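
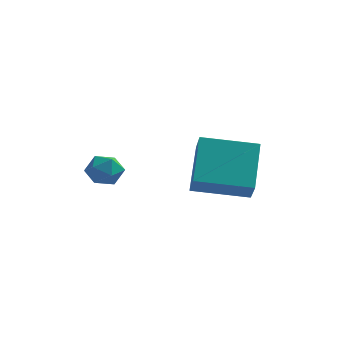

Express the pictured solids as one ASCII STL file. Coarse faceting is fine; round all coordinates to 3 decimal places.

solid 
facet normal -0.676 -0.735 -0.060
outer loop
vertex -4.01 1.235 -1.058
vertex -3.583 0.867 -1.364
vertex -3.621 0.85 -0.724
endloop
endfacet
facet normal -0.783 -0.336 0.524
outer loop
vertex -4.01 1.235 -1.058
vertex -3.621 0.85 -0.724
vertex -3.738 1.446 -0.517
endloop
endfacet
facet normal -0.887 0.338 0.314
outer loop
vertex -4.01 1.235 -1.058
vertex -3.738 1.446 -0.517
vertex -3.773 1.83 -1.029
endloop
endfacet
facet normal -0.845 0.356 -0.398
outer loop
vertex -4.01 1.235 -1.058
vertex -3.773 1.83 -1.029
vertex -3.677 1.473 -1.552
endloop
endfacet
facet normal -0.715 -0.306 -0.629
outer loop
vertex -4.01 1.235 -1.058
vertex -3.677 1.473 -1.552
vertex -3.583 0.867 -1.364
endloop
endfacet
facet normal -0.187 -0.355 0.916
outer loop
vertex -3.738 1.446 -0.517
vertex -3.621 0.85 -0.724
vertex -3.143 1.207 -0.488
endloop
endfacet
facet normal -0.014 -1.000 -0.027
outer loop
vertex -3.621 0.85 -0.724
vertex -3.583 0.867 -1.364
vertex -3.047 0.85 -1.011
endloop
endfacet
facet normal -0.077 -0.306 -0.949
outer loop
vertex -3.583 0.867 -1.364
vertex -3.677 1.473 -1.552
vertex -3.082 1.234 -1.523
endloop
endfacet
facet normal -0.288 0.766 -0.575
outer loop
vertex -3.677 1.473 -1.552
vertex -3.773 1.83 -1.029
vertex -3.199 1.83 -1.316
endloop
endfacet
facet normal -0.356 0.736 0.576
outer loop
vertex -3.773 1.83 -1.029
vertex -3.738 1.446 -0.517
vertex -3.237 1.813 -0.676
endloop
endfacet
facet normal 0.845 -0.356 0.398
outer loop
vertex -2.81 1.445 -0.982
vertex -3.143 1.207 -0.488
vertex -3.047 0.85 -1.011
endloop
endfacet
facet normal 0.887 -0.338 -0.314
outer loop
vertex -2.81 1.445 -0.982
vertex -3.047 0.85 -1.011
vertex -3.082 1.234 -1.523
endloop
endfacet
facet normal 0.783 0.336 -0.524
outer loop
vertex -2.81 1.445 -0.982
vertex -3.082 1.234 -1.523
vertex -3.199 1.83 -1.316
endloop
endfacet
facet normal 0.676 0.735 0.060
outer loop
vertex -2.81 1.445 -0.982
vertex -3.199 1.83 -1.316
vertex -3.237 1.813 -0.676
endloop
endfacet
facet normal 0.715 0.306 0.629
outer loop
vertex -2.81 1.445 -0.982
vertex -3.237 1.813 -0.676
vertex -3.143 1.207 -0.488
endloop
endfacet
facet normal 0.288 -0.766 0.575
outer loop
vertex -3.047 0.85 -1.011
vertex -3.143 1.207 -0.488
vertex -3.621 0.85 -0.724
endloop
endfacet
facet normal 0.356 -0.736 -0.576
outer loop
vertex -3.082 1.234 -1.523
vertex -3.047 0.85 -1.011
vertex -3.583 0.867 -1.364
endloop
endfacet
facet normal 0.187 0.355 -0.916
outer loop
vertex -3.199 1.83 -1.316
vertex -3.082 1.234 -1.523
vertex -3.677 1.473 -1.552
endloop
endfacet
facet normal 0.014 1.000 0.027
outer loop
vertex -3.237 1.813 -0.676
vertex -3.199 1.83 -1.316
vertex -3.773 1.83 -1.029
endloop
endfacet
facet normal 0.077 0.306 0.949
outer loop
vertex -3.143 1.207 -0.488
vertex -3.237 1.813 -0.676
vertex -3.738 1.446 -0.517
endloop
endfacet
facet normal -0.957 -0.246 0.151
outer loop
vertex -0.769 1.541 -1.266
vertex -0.92 2.909 -0.0
vertex -1.021 2.119 -1.921
endloop
endfacet
facet normal 0.081 -0.732 -0.677
outer loop
vertex 0.74 2.571 -2.2
vertex -0.769 1.541 -1.266
vertex -1.021 2.119 -1.921
endloop
endfacet
facet normal -0.958 -0.245 0.151
outer loop
vertex -1.021 2.119 -1.921
vertex -0.92 2.909 -0.0
vertex -1.172 3.488 -0.656
endloop
endfacet
facet normal -0.277 0.635 -0.721
outer loop
vertex -1.172 3.488 -0.656
vertex 0.74 2.571 -2.2
vertex -1.021 2.119 -1.921
endloop
endfacet
facet normal 0.277 -0.636 0.720
outer loop
vertex -0.769 1.541 -1.266
vertex 0.841 3.361 -0.279
vertex -0.92 2.909 -0.0
endloop
endfacet
facet normal 0.081 -0.732 -0.677
outer loop
vertex 0.992 1.992 -1.544
vertex -0.769 1.541 -1.266
vertex 0.74 2.571 -2.2
endloop
endfacet
facet normal 0.277 -0.636 0.721
outer loop
vertex 0.992 1.992 -1.544
vertex 0.841 3.361 -0.279
vertex -0.769 1.541 -1.266
endloop
endfacet
facet normal -0.081 0.732 0.677
outer loop
vertex -0.92 2.909 -0.0
vertex 0.841 3.361 -0.279
vertex -1.172 3.488 -0.656
endloop
endfacet
facet normal -0.277 0.636 -0.720
outer loop
vertex 0.589 3.939 -0.934
vertex 0.74 2.571 -2.2
vertex -1.172 3.488 -0.656
endloop
endfacet
facet normal -0.081 0.732 0.677
outer loop
vertex -1.172 3.488 -0.656
vertex 0.841 3.361 -0.279
vertex 0.589 3.939 -0.934
endloop
endfacet
facet normal 0.958 0.246 -0.151
outer loop
vertex 0.589 3.939 -0.934
vertex 0.992 1.992 -1.544
vertex 0.74 2.571 -2.2
endloop
endfacet
facet normal 0.957 0.246 -0.152
outer loop
vertex 0.841 3.361 -0.279
vertex 0.992 1.992 -1.544
vertex 0.589 3.939 -0.934
endloop
endfacet

endsolid


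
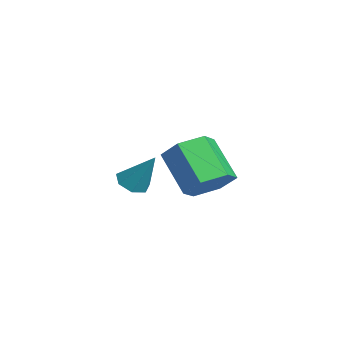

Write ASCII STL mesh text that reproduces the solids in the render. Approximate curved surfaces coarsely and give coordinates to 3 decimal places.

solid 
facet normal 0.670 0.265 -0.693
outer loop
vertex 0.286 -0.694 1.11
vertex -0.121 -1.04 0.584
vertex -0.246 -0.317 0.74
endloop
endfacet
facet normal 0.218 0.823 0.525
outer loop
vertex 0.286 -0.694 1.11
vertex -0.246 -0.317 0.74
vertex -0.671 -1.074 2.102
endloop
endfacet
facet normal 0.217 0.823 0.525
outer loop
vertex -0.671 -1.074 2.102
vertex -0.246 -0.317 0.74
vertex -1.204 -0.697 1.732
endloop
endfacet
facet normal -0.669 -0.265 0.694
outer loop
vertex -0.671 -1.074 2.102
vertex -1.204 -0.697 1.732
vertex -1.079 -1.42 1.576
endloop
endfacet
facet normal 0.669 0.265 -0.694
outer loop
vertex -0.246 -0.317 0.74
vertex -0.121 -1.04 0.584
vertex -0.654 -0.663 0.214
endloop
endfacet
facet normal -0.506 0.847 -0.164
outer loop
vertex -0.246 -0.317 0.74
vertex -0.654 -0.663 0.214
vertex -1.204 -0.697 1.732
endloop
endfacet
facet normal -0.507 0.846 -0.165
outer loop
vertex -1.204 -0.697 1.732
vertex -0.654 -0.663 0.214
vertex -1.611 -1.043 1.206
endloop
endfacet
facet normal -0.670 -0.265 0.693
outer loop
vertex -1.204 -0.697 1.732
vertex -1.611 -1.043 1.206
vertex -1.079 -1.42 1.576
endloop
endfacet
facet normal 0.669 0.265 -0.694
outer loop
vertex -0.654 -0.663 0.214
vertex -0.121 -1.04 0.584
vertex -0.529 -1.386 0.058
endloop
endfacet
facet normal -0.724 0.024 -0.689
outer loop
vertex -0.654 -0.663 0.214
vertex -0.529 -1.386 0.058
vertex -1.611 -1.043 1.206
endloop
endfacet
facet normal -0.724 0.024 -0.689
outer loop
vertex -1.611 -1.043 1.206
vertex -0.529 -1.386 0.058
vertex -1.486 -1.766 1.05
endloop
endfacet
facet normal -0.670 -0.265 0.693
outer loop
vertex -1.611 -1.043 1.206
vertex -1.486 -1.766 1.05
vertex -1.079 -1.42 1.576
endloop
endfacet
facet normal 0.669 0.265 -0.694
outer loop
vertex -0.529 -1.386 0.058
vertex -0.121 -1.04 0.584
vertex 0.004 -1.763 0.428
endloop
endfacet
facet normal -0.218 -0.823 -0.525
outer loop
vertex -0.529 -1.386 0.058
vertex 0.004 -1.763 0.428
vertex -1.486 -1.766 1.05
endloop
endfacet
facet normal -0.218 -0.823 -0.525
outer loop
vertex -1.486 -1.766 1.05
vertex 0.004 -1.763 0.428
vertex -0.954 -2.143 1.42
endloop
endfacet
facet normal -0.670 -0.265 0.693
outer loop
vertex -1.486 -1.766 1.05
vertex -0.954 -2.143 1.42
vertex -1.079 -1.42 1.576
endloop
endfacet
facet normal 0.670 0.265 -0.693
outer loop
vertex 0.004 -1.763 0.428
vertex -0.121 -1.04 0.584
vertex 0.411 -1.417 0.954
endloop
endfacet
facet normal 0.506 -0.846 0.165
outer loop
vertex 0.004 -1.763 0.428
vertex 0.411 -1.417 0.954
vertex -0.954 -2.143 1.42
endloop
endfacet
facet normal 0.506 -0.847 0.164
outer loop
vertex -0.954 -2.143 1.42
vertex 0.411 -1.417 0.954
vertex -0.546 -1.797 1.946
endloop
endfacet
facet normal -0.669 -0.265 0.694
outer loop
vertex -0.954 -2.143 1.42
vertex -0.546 -1.797 1.946
vertex -1.079 -1.42 1.576
endloop
endfacet
facet normal 0.670 0.265 -0.693
outer loop
vertex 0.411 -1.417 0.954
vertex -0.121 -1.04 0.584
vertex 0.286 -0.694 1.11
endloop
endfacet
facet normal 0.724 -0.024 0.689
outer loop
vertex 0.411 -1.417 0.954
vertex 0.286 -0.694 1.11
vertex -0.546 -1.797 1.946
endloop
endfacet
facet normal 0.724 -0.024 0.689
outer loop
vertex -0.546 -1.797 1.946
vertex 0.286 -0.694 1.11
vertex -0.671 -1.074 2.102
endloop
endfacet
facet normal -0.669 -0.265 0.694
outer loop
vertex -0.546 -1.797 1.946
vertex -0.671 -1.074 2.102
vertex -1.079 -1.42 1.576
endloop
endfacet
facet normal -0.407 -0.393 -0.825
outer loop
vertex -3.181 -2.107 -0.914
vertex -3.497 -2.397 -0.62
vertex -3.577 -1.919 -0.808
endloop
endfacet
facet normal 0.374 0.904 -0.207
outer loop
vertex -3.181 -2.107 -0.914
vertex -3.577 -1.919 -0.808
vertex -2.963 -1.883 0.46
endloop
endfacet
facet normal -0.408 -0.392 -0.824
outer loop
vertex -3.577 -1.919 -0.808
vertex -3.497 -2.397 -0.62
vertex -3.913 -2.091 -0.56
endloop
endfacet
facet normal -0.361 0.920 0.149
outer loop
vertex -3.577 -1.919 -0.808
vertex -3.913 -2.091 -0.56
vertex -2.963 -1.883 0.46
endloop
endfacet
facet normal -0.407 -0.392 -0.825
outer loop
vertex -3.913 -2.091 -0.56
vertex -3.497 -2.397 -0.62
vertex -3.935 -2.493 -0.358
endloop
endfacet
facet normal -0.721 0.342 0.602
outer loop
vertex -3.913 -2.091 -0.56
vertex -3.935 -2.493 -0.358
vertex -2.963 -1.883 0.46
endloop
endfacet
facet normal -0.408 -0.392 -0.825
outer loop
vertex -3.935 -2.493 -0.358
vertex -3.497 -2.397 -0.62
vertex -3.628 -2.823 -0.353
endloop
endfacet
facet normal -0.435 -0.393 0.810
outer loop
vertex -3.935 -2.493 -0.358
vertex -3.628 -2.823 -0.353
vertex -2.963 -1.883 0.46
endloop
endfacet
facet normal -0.407 -0.392 -0.825
outer loop
vertex -3.628 -2.823 -0.353
vertex -3.497 -2.397 -0.62
vertex -3.222 -2.832 -0.549
endloop
endfacet
facet normal 0.282 -0.734 0.618
outer loop
vertex -3.628 -2.823 -0.353
vertex -3.222 -2.832 -0.549
vertex -2.963 -1.883 0.46
endloop
endfacet
facet normal -0.407 -0.392 -0.825
outer loop
vertex -3.222 -2.832 -0.549
vertex -3.497 -2.397 -0.62
vertex -3.023 -2.513 -0.799
endloop
endfacet
facet normal 0.890 -0.423 0.169
outer loop
vertex -3.222 -2.832 -0.549
vertex -3.023 -2.513 -0.799
vertex -2.963 -1.883 0.46
endloop
endfacet
facet normal -0.407 -0.392 -0.825
outer loop
vertex -3.023 -2.513 -0.799
vertex -3.497 -2.397 -0.62
vertex -3.181 -2.107 -0.914
endloop
endfacet
facet normal 0.931 0.306 -0.198
outer loop
vertex -3.023 -2.513 -0.799
vertex -3.181 -2.107 -0.914
vertex -2.963 -1.883 0.46
endloop
endfacet

endsolid


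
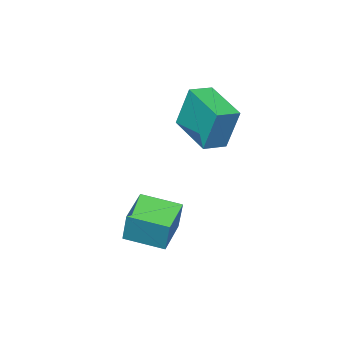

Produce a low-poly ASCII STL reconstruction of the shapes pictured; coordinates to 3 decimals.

solid 
facet normal -0.543 0.817 -0.194
outer loop
vertex -0.416 3.202 1.119
vertex 0.832 3.942 0.738
vertex -0.575 2.777 -0.226
endloop
endfacet
facet normal -0.832 -0.493 0.254
outer loop
vertex 0.288 1.478 0.082
vertex -0.416 3.202 1.119
vertex -0.575 2.777 -0.226
endloop
endfacet
facet normal -0.543 0.817 -0.194
outer loop
vertex -0.575 2.777 -0.226
vertex 0.832 3.942 0.738
vertex 0.673 3.517 -0.607
endloop
endfacet
facet normal -0.112 -0.299 -0.948
outer loop
vertex 0.673 3.517 -0.607
vertex 0.288 1.478 0.082
vertex -0.575 2.777 -0.226
endloop
endfacet
facet normal 0.112 0.299 0.948
outer loop
vertex -0.416 3.202 1.119
vertex 1.695 2.643 1.046
vertex 0.832 3.942 0.738
endloop
endfacet
facet normal -0.832 -0.493 0.254
outer loop
vertex 0.447 1.903 1.427
vertex -0.416 3.202 1.119
vertex 0.288 1.478 0.082
endloop
endfacet
facet normal 0.112 0.299 0.948
outer loop
vertex 0.447 1.903 1.427
vertex 1.695 2.643 1.046
vertex -0.416 3.202 1.119
endloop
endfacet
facet normal 0.832 0.493 -0.254
outer loop
vertex 0.832 3.942 0.738
vertex 1.695 2.643 1.046
vertex 0.673 3.517 -0.607
endloop
endfacet
facet normal -0.112 -0.299 -0.948
outer loop
vertex 1.536 2.218 -0.299
vertex 0.288 1.478 0.082
vertex 0.673 3.517 -0.607
endloop
endfacet
facet normal 0.832 0.493 -0.254
outer loop
vertex 0.673 3.517 -0.607
vertex 1.695 2.643 1.046
vertex 1.536 2.218 -0.299
endloop
endfacet
facet normal 0.543 -0.817 0.194
outer loop
vertex 1.536 2.218 -0.299
vertex 0.447 1.903 1.427
vertex 0.288 1.478 0.082
endloop
endfacet
facet normal 0.543 -0.817 0.194
outer loop
vertex 1.695 2.643 1.046
vertex 0.447 1.903 1.427
vertex 1.536 2.218 -0.299
endloop
endfacet
facet normal -0.980 0.149 -0.129
outer loop
vertex -4.323 0.376 4.811
vertex -3.956 2.316 4.259
vertex -4.164 -0.184 2.95
endloop
endfacet
facet normal -0.179 -0.946 0.269
outer loop
vertex -3.164 -0.336 3.081
vertex -4.323 0.376 4.811
vertex -4.164 -0.184 2.95
endloop
endfacet
facet normal -0.980 0.149 -0.129
outer loop
vertex -4.164 -0.184 2.95
vertex -3.956 2.316 4.259
vertex -3.797 1.756 2.398
endloop
endfacet
facet normal 0.081 -0.287 -0.954
outer loop
vertex -3.797 1.756 2.398
vertex -3.164 -0.336 3.081
vertex -4.164 -0.184 2.95
endloop
endfacet
facet normal -0.081 0.287 0.954
outer loop
vertex -4.323 0.376 4.811
vertex -2.956 2.164 4.39
vertex -3.956 2.316 4.259
endloop
endfacet
facet normal -0.179 -0.946 0.269
outer loop
vertex -3.323 0.224 4.942
vertex -4.323 0.376 4.811
vertex -3.164 -0.336 3.081
endloop
endfacet
facet normal -0.081 0.287 0.954
outer loop
vertex -3.323 0.224 4.942
vertex -2.956 2.164 4.39
vertex -4.323 0.376 4.811
endloop
endfacet
facet normal 0.179 0.946 -0.269
outer loop
vertex -3.956 2.316 4.259
vertex -2.956 2.164 4.39
vertex -3.797 1.756 2.398
endloop
endfacet
facet normal 0.081 -0.287 -0.954
outer loop
vertex -2.797 1.604 2.529
vertex -3.164 -0.336 3.081
vertex -3.797 1.756 2.398
endloop
endfacet
facet normal 0.179 0.946 -0.269
outer loop
vertex -3.797 1.756 2.398
vertex -2.956 2.164 4.39
vertex -2.797 1.604 2.529
endloop
endfacet
facet normal 0.980 -0.149 0.129
outer loop
vertex -2.797 1.604 2.529
vertex -3.323 0.224 4.942
vertex -3.164 -0.336 3.081
endloop
endfacet
facet normal 0.980 -0.149 0.129
outer loop
vertex -2.956 2.164 4.39
vertex -3.323 0.224 4.942
vertex -2.797 1.604 2.529
endloop
endfacet

endsolid


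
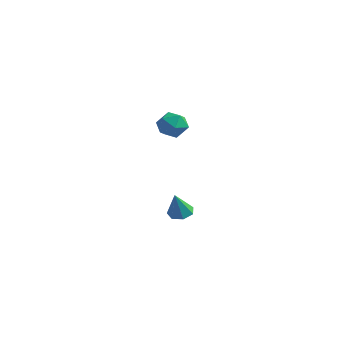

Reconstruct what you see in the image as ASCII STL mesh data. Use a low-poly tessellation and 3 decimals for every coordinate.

solid 
facet normal -0.090 0.391 -0.916
outer loop
vertex -0.3 -1.697 -4.466
vertex -0.781 -1.342 -4.267
vertex -0.166 -1.205 -4.269
endloop
endfacet
facet normal 0.926 -0.327 0.188
outer loop
vertex -0.3 -1.697 -4.466
vertex -0.166 -1.205 -4.269
vertex -0.659 -1.878 -3.013
endloop
endfacet
facet normal -0.090 0.392 -0.916
outer loop
vertex -0.166 -1.205 -4.269
vertex -0.781 -1.342 -4.267
vertex -0.495 -0.816 -4.07
endloop
endfacet
facet normal 0.768 0.389 0.510
outer loop
vertex -0.166 -1.205 -4.269
vertex -0.495 -0.816 -4.07
vertex -0.659 -1.878 -3.013
endloop
endfacet
facet normal -0.089 0.391 -0.916
outer loop
vertex -0.495 -0.816 -4.07
vertex -0.781 -1.342 -4.267
vertex -1.04 -0.823 -4.02
endloop
endfacet
facet normal 0.056 0.700 0.712
outer loop
vertex -0.495 -0.816 -4.07
vertex -1.04 -0.823 -4.02
vertex -0.659 -1.878 -3.013
endloop
endfacet
facet normal -0.089 0.391 -0.916
outer loop
vertex -1.04 -0.823 -4.02
vertex -0.781 -1.342 -4.267
vertex -1.389 -1.221 -4.156
endloop
endfacet
facet normal -0.672 0.370 0.642
outer loop
vertex -1.04 -0.823 -4.02
vertex -1.389 -1.221 -4.156
vertex -0.659 -1.878 -3.013
endloop
endfacet
facet normal -0.089 0.393 -0.915
outer loop
vertex -1.389 -1.221 -4.156
vertex -0.781 -1.342 -4.267
vertex -1.281 -1.709 -4.376
endloop
endfacet
facet normal -0.868 -0.351 0.352
outer loop
vertex -1.389 -1.221 -4.156
vertex -1.281 -1.709 -4.376
vertex -0.659 -1.878 -3.013
endloop
endfacet
facet normal -0.089 0.393 -0.915
outer loop
vertex -1.281 -1.709 -4.376
vertex -0.781 -1.342 -4.267
vertex -0.796 -1.921 -4.514
endloop
endfacet
facet normal -0.385 -0.921 0.062
outer loop
vertex -1.281 -1.709 -4.376
vertex -0.796 -1.921 -4.514
vertex -0.659 -1.878 -3.013
endloop
endfacet
facet normal -0.089 0.393 -0.915
outer loop
vertex -0.796 -1.921 -4.514
vertex -0.781 -1.342 -4.267
vertex -0.3 -1.697 -4.466
endloop
endfacet
facet normal 0.412 -0.911 -0.012
outer loop
vertex -0.796 -1.921 -4.514
vertex -0.3 -1.697 -4.466
vertex -0.659 -1.878 -3.013
endloop
endfacet
facet normal -0.927 0.198 0.318
outer loop
vertex 0.254 -3.192 2.088
vertex 0.141 -3.949 2.229
vertex 0.43 -3.489 2.785
endloop
endfacet
facet normal -0.492 0.749 0.443
outer loop
vertex 0.254 -3.192 2.088
vertex 0.43 -3.489 2.785
vertex 0.909 -2.976 2.449
endloop
endfacet
facet normal -0.217 0.959 -0.181
outer loop
vertex 0.254 -3.192 2.088
vertex 0.909 -2.976 2.449
vertex 0.915 -3.119 1.684
endloop
endfacet
facet normal -0.482 0.537 -0.692
outer loop
vertex 0.254 -3.192 2.088
vertex 0.915 -3.119 1.684
vertex 0.44 -3.721 1.548
endloop
endfacet
facet normal -0.922 0.066 -0.382
outer loop
vertex 0.254 -3.192 2.088
vertex 0.44 -3.721 1.548
vertex 0.141 -3.949 2.229
endloop
endfacet
facet normal 0.044 0.518 0.854
outer loop
vertex 0.909 -2.976 2.449
vertex 0.43 -3.489 2.785
vertex 1.2 -3.599 2.812
endloop
endfacet
facet normal -0.660 -0.373 0.652
outer loop
vertex 0.43 -3.489 2.785
vertex 0.141 -3.949 2.229
vertex 0.725 -4.201 2.676
endloop
endfacet
facet normal -0.652 -0.585 -0.482
outer loop
vertex 0.141 -3.949 2.229
vertex 0.44 -3.721 1.548
vertex 0.731 -4.344 1.911
endloop
endfacet
facet normal 0.059 0.175 -0.983
outer loop
vertex 0.44 -3.721 1.548
vertex 0.915 -3.119 1.684
vertex 1.21 -3.831 1.575
endloop
endfacet
facet normal 0.490 0.858 -0.156
outer loop
vertex 0.915 -3.119 1.684
vertex 0.909 -2.976 2.449
vertex 1.499 -3.371 2.131
endloop
endfacet
facet normal 0.482 -0.537 0.692
outer loop
vertex 1.386 -4.128 2.272
vertex 1.2 -3.599 2.812
vertex 0.725 -4.201 2.676
endloop
endfacet
facet normal 0.217 -0.959 0.181
outer loop
vertex 1.386 -4.128 2.272
vertex 0.725 -4.201 2.676
vertex 0.731 -4.344 1.911
endloop
endfacet
facet normal 0.492 -0.749 -0.443
outer loop
vertex 1.386 -4.128 2.272
vertex 0.731 -4.344 1.911
vertex 1.21 -3.831 1.575
endloop
endfacet
facet normal 0.927 -0.198 -0.318
outer loop
vertex 1.386 -4.128 2.272
vertex 1.21 -3.831 1.575
vertex 1.499 -3.371 2.131
endloop
endfacet
facet normal 0.922 -0.066 0.382
outer loop
vertex 1.386 -4.128 2.272
vertex 1.499 -3.371 2.131
vertex 1.2 -3.599 2.812
endloop
endfacet
facet normal -0.059 -0.175 0.983
outer loop
vertex 0.725 -4.201 2.676
vertex 1.2 -3.599 2.812
vertex 0.43 -3.489 2.785
endloop
endfacet
facet normal -0.490 -0.858 0.156
outer loop
vertex 0.731 -4.344 1.911
vertex 0.725 -4.201 2.676
vertex 0.141 -3.949 2.229
endloop
endfacet
facet normal -0.044 -0.518 -0.854
outer loop
vertex 1.21 -3.831 1.575
vertex 0.731 -4.344 1.911
vertex 0.44 -3.721 1.548
endloop
endfacet
facet normal 0.660 0.373 -0.652
outer loop
vertex 1.499 -3.371 2.131
vertex 1.21 -3.831 1.575
vertex 0.915 -3.119 1.684
endloop
endfacet
facet normal 0.652 0.585 0.482
outer loop
vertex 1.2 -3.599 2.812
vertex 1.499 -3.371 2.131
vertex 0.909 -2.976 2.449
endloop
endfacet

endsolid


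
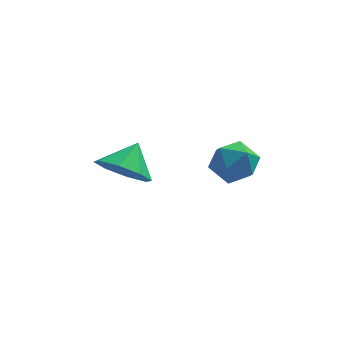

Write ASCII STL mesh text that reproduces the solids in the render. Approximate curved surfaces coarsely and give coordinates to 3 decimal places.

solid 
facet normal -0.428 0.524 0.737
outer loop
vertex 1.853 -0.415 -1.07
vertex 1.966 -1.148 -0.483
vertex 2.644 -0.492 -0.556
endloop
endfacet
facet normal -0.089 0.956 0.280
outer loop
vertex 1.853 -0.415 -1.07
vertex 2.644 -0.492 -0.556
vertex 2.692 -0.222 -1.462
endloop
endfacet
facet normal -0.369 0.853 -0.369
outer loop
vertex 1.853 -0.415 -1.07
vertex 2.692 -0.222 -1.462
vertex 2.045 -0.712 -1.948
endloop
endfacet
facet normal -0.879 0.359 -0.314
outer loop
vertex 1.853 -0.415 -1.07
vertex 2.045 -0.712 -1.948
vertex 1.596 -1.284 -1.343
endloop
endfacet
facet normal -0.916 0.155 0.370
outer loop
vertex 1.853 -0.415 -1.07
vertex 1.596 -1.284 -1.343
vertex 1.966 -1.148 -0.483
endloop
endfacet
facet normal 0.597 0.760 0.258
outer loop
vertex 2.692 -0.222 -1.462
vertex 2.644 -0.492 -0.556
vertex 3.324 -0.836 -1.117
endloop
endfacet
facet normal 0.049 0.060 0.997
outer loop
vertex 2.644 -0.492 -0.556
vertex 1.966 -1.148 -0.483
vertex 2.875 -1.408 -0.512
endloop
endfacet
facet normal -0.741 -0.536 0.404
outer loop
vertex 1.966 -1.148 -0.483
vertex 1.596 -1.284 -1.343
vertex 2.228 -1.898 -0.998
endloop
endfacet
facet normal -0.683 -0.206 -0.701
outer loop
vertex 1.596 -1.284 -1.343
vertex 2.045 -0.712 -1.948
vertex 2.276 -1.628 -1.904
endloop
endfacet
facet normal 0.145 0.594 -0.791
outer loop
vertex 2.045 -0.712 -1.948
vertex 2.692 -0.222 -1.462
vertex 2.954 -0.972 -1.977
endloop
endfacet
facet normal 0.879 -0.359 0.314
outer loop
vertex 3.067 -1.705 -1.39
vertex 3.324 -0.836 -1.117
vertex 2.875 -1.408 -0.512
endloop
endfacet
facet normal 0.369 -0.853 0.369
outer loop
vertex 3.067 -1.705 -1.39
vertex 2.875 -1.408 -0.512
vertex 2.228 -1.898 -0.998
endloop
endfacet
facet normal 0.089 -0.956 -0.280
outer loop
vertex 3.067 -1.705 -1.39
vertex 2.228 -1.898 -0.998
vertex 2.276 -1.628 -1.904
endloop
endfacet
facet normal 0.428 -0.524 -0.737
outer loop
vertex 3.067 -1.705 -1.39
vertex 2.276 -1.628 -1.904
vertex 2.954 -0.972 -1.977
endloop
endfacet
facet normal 0.916 -0.155 -0.370
outer loop
vertex 3.067 -1.705 -1.39
vertex 2.954 -0.972 -1.977
vertex 3.324 -0.836 -1.117
endloop
endfacet
facet normal 0.683 0.206 0.701
outer loop
vertex 2.875 -1.408 -0.512
vertex 3.324 -0.836 -1.117
vertex 2.644 -0.492 -0.556
endloop
endfacet
facet normal -0.145 -0.594 0.791
outer loop
vertex 2.228 -1.898 -0.998
vertex 2.875 -1.408 -0.512
vertex 1.966 -1.148 -0.483
endloop
endfacet
facet normal -0.597 -0.760 -0.258
outer loop
vertex 2.276 -1.628 -1.904
vertex 2.228 -1.898 -0.998
vertex 1.596 -1.284 -1.343
endloop
endfacet
facet normal -0.049 -0.060 -0.997
outer loop
vertex 2.954 -0.972 -1.977
vertex 2.276 -1.628 -1.904
vertex 2.045 -0.712 -1.948
endloop
endfacet
facet normal 0.741 0.536 -0.404
outer loop
vertex 3.324 -0.836 -1.117
vertex 2.954 -0.972 -1.977
vertex 2.692 -0.222 -1.462
endloop
endfacet
facet normal -0.368 -0.652 -0.662
outer loop
vertex -0.283 -1.073 -2.216
vertex -1.283 -0.731 -1.997
vertex -0.516 -0.447 -2.703
endloop
endfacet
facet normal 0.929 0.369 0.030
outer loop
vertex -0.283 -1.073 -2.216
vertex -0.516 -0.447 -2.703
vertex -0.797 0.131 -1.123
endloop
endfacet
facet normal -0.368 -0.652 -0.663
outer loop
vertex -0.516 -0.447 -2.703
vertex -1.283 -0.731 -1.997
vertex -1.199 0.013 -2.776
endloop
endfacet
facet normal 0.562 0.804 -0.194
outer loop
vertex -0.516 -0.447 -2.703
vertex -1.199 0.013 -2.776
vertex -0.797 0.131 -1.123
endloop
endfacet
facet normal -0.368 -0.652 -0.663
outer loop
vertex -1.199 0.013 -2.776
vertex -1.283 -0.731 -1.997
vertex -1.931 0.037 -2.393
endloop
endfacet
facet normal -0.004 0.998 -0.070
outer loop
vertex -1.199 0.013 -2.776
vertex -1.931 0.037 -2.393
vertex -0.797 0.131 -1.123
endloop
endfacet
facet normal -0.368 -0.652 -0.662
outer loop
vertex -1.931 0.037 -2.393
vertex -1.283 -0.731 -1.997
vertex -2.284 -0.388 -1.778
endloop
endfacet
facet normal -0.437 0.838 0.328
outer loop
vertex -1.931 0.037 -2.393
vertex -2.284 -0.388 -1.778
vertex -0.797 0.131 -1.123
endloop
endfacet
facet normal -0.368 -0.652 -0.663
outer loop
vertex -2.284 -0.388 -1.778
vertex -1.283 -0.731 -1.997
vertex -2.05 -1.014 -1.292
endloop
endfacet
facet normal -0.484 0.416 0.769
outer loop
vertex -2.284 -0.388 -1.778
vertex -2.05 -1.014 -1.292
vertex -0.797 0.131 -1.123
endloop
endfacet
facet normal -0.368 -0.653 -0.662
outer loop
vertex -2.05 -1.014 -1.292
vertex -1.283 -0.731 -1.997
vertex -1.367 -1.474 -1.218
endloop
endfacet
facet normal -0.119 -0.017 0.993
outer loop
vertex -2.05 -1.014 -1.292
vertex -1.367 -1.474 -1.218
vertex -0.797 0.131 -1.123
endloop
endfacet
facet normal -0.369 -0.652 -0.662
outer loop
vertex -1.367 -1.474 -1.218
vertex -1.283 -0.731 -1.997
vertex -0.635 -1.499 -1.601
endloop
endfacet
facet normal 0.448 -0.210 0.869
outer loop
vertex -1.367 -1.474 -1.218
vertex -0.635 -1.499 -1.601
vertex -0.797 0.131 -1.123
endloop
endfacet
facet normal -0.368 -0.652 -0.663
outer loop
vertex -0.635 -1.499 -1.601
vertex -1.283 -0.731 -1.997
vertex -0.283 -1.073 -2.216
endloop
endfacet
facet normal 0.881 -0.050 0.470
outer loop
vertex -0.635 -1.499 -1.601
vertex -0.283 -1.073 -2.216
vertex -0.797 0.131 -1.123
endloop
endfacet

endsolid


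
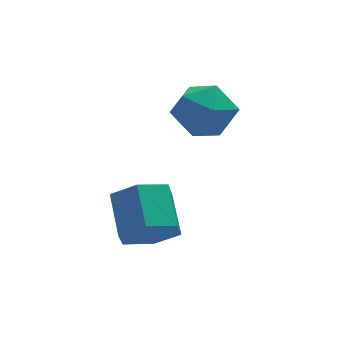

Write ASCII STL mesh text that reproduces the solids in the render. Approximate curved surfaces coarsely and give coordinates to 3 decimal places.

solid 
facet normal -0.033 -0.858 -0.513
outer loop
vertex 2.235 -2.977 -4.704
vertex 1.192 -3.109 -4.416
vertex 1.441 -2.571 -5.331
endloop
endfacet
facet normal 0.684 0.355 -0.637
outer loop
vertex 2.235 -2.977 -4.704
vertex 1.441 -2.571 -5.331
vertex 2.291 -1.519 -3.832
endloop
endfacet
facet normal 0.684 0.355 -0.637
outer loop
vertex 2.291 -1.519 -3.832
vertex 1.441 -2.571 -5.331
vertex 1.497 -1.113 -4.459
endloop
endfacet
facet normal 0.033 0.858 0.513
outer loop
vertex 2.291 -1.519 -3.832
vertex 1.497 -1.113 -4.459
vertex 1.248 -1.651 -3.544
endloop
endfacet
facet normal -0.032 -0.858 -0.513
outer loop
vertex 1.441 -2.571 -5.331
vertex 1.192 -3.109 -4.416
vertex 0.398 -2.704 -5.043
endloop
endfacet
facet normal -0.289 0.500 -0.817
outer loop
vertex 1.441 -2.571 -5.331
vertex 0.398 -2.704 -5.043
vertex 1.497 -1.113 -4.459
endloop
endfacet
facet normal -0.289 0.499 -0.817
outer loop
vertex 1.497 -1.113 -4.459
vertex 0.398 -2.704 -5.043
vertex 0.454 -1.245 -4.171
endloop
endfacet
facet normal 0.033 0.858 0.513
outer loop
vertex 1.497 -1.113 -4.459
vertex 0.454 -1.245 -4.171
vertex 1.248 -1.651 -3.544
endloop
endfacet
facet normal -0.033 -0.858 -0.513
outer loop
vertex 0.398 -2.704 -5.043
vertex 1.192 -3.109 -4.416
vertex 0.149 -3.241 -4.128
endloop
endfacet
facet normal -0.973 0.145 -0.180
outer loop
vertex 0.398 -2.704 -5.043
vertex 0.149 -3.241 -4.128
vertex 0.454 -1.245 -4.171
endloop
endfacet
facet normal -0.973 0.145 -0.180
outer loop
vertex 0.454 -1.245 -4.171
vertex 0.149 -3.241 -4.128
vertex 0.205 -1.783 -3.256
endloop
endfacet
facet normal 0.033 0.858 0.513
outer loop
vertex 0.454 -1.245 -4.171
vertex 0.205 -1.783 -3.256
vertex 1.248 -1.651 -3.544
endloop
endfacet
facet normal -0.033 -0.858 -0.513
outer loop
vertex 0.149 -3.241 -4.128
vertex 1.192 -3.109 -4.416
vertex 0.943 -3.647 -3.501
endloop
endfacet
facet normal -0.684 -0.355 0.637
outer loop
vertex 0.149 -3.241 -4.128
vertex 0.943 -3.647 -3.501
vertex 0.205 -1.783 -3.256
endloop
endfacet
facet normal -0.684 -0.355 0.637
outer loop
vertex 0.205 -1.783 -3.256
vertex 0.943 -3.647 -3.501
vertex 0.999 -2.189 -2.629
endloop
endfacet
facet normal 0.033 0.858 0.513
outer loop
vertex 0.205 -1.783 -3.256
vertex 0.999 -2.189 -2.629
vertex 1.248 -1.651 -3.544
endloop
endfacet
facet normal -0.033 -0.858 -0.513
outer loop
vertex 0.943 -3.647 -3.501
vertex 1.192 -3.109 -4.416
vertex 1.986 -3.515 -3.789
endloop
endfacet
facet normal 0.289 -0.500 0.817
outer loop
vertex 0.943 -3.647 -3.501
vertex 1.986 -3.515 -3.789
vertex 0.999 -2.189 -2.629
endloop
endfacet
facet normal 0.289 -0.499 0.817
outer loop
vertex 0.999 -2.189 -2.629
vertex 1.986 -3.515 -3.789
vertex 2.042 -2.056 -2.917
endloop
endfacet
facet normal 0.032 0.858 0.513
outer loop
vertex 0.999 -2.189 -2.629
vertex 2.042 -2.056 -2.917
vertex 1.248 -1.651 -3.544
endloop
endfacet
facet normal -0.033 -0.858 -0.513
outer loop
vertex 1.986 -3.515 -3.789
vertex 1.192 -3.109 -4.416
vertex 2.235 -2.977 -4.704
endloop
endfacet
facet normal 0.973 -0.145 0.180
outer loop
vertex 1.986 -3.515 -3.789
vertex 2.235 -2.977 -4.704
vertex 2.042 -2.056 -2.917
endloop
endfacet
facet normal 0.973 -0.145 0.180
outer loop
vertex 2.042 -2.056 -2.917
vertex 2.235 -2.977 -4.704
vertex 2.291 -1.519 -3.832
endloop
endfacet
facet normal 0.033 0.858 0.513
outer loop
vertex 2.042 -2.056 -2.917
vertex 2.291 -1.519 -3.832
vertex 1.248 -1.651 -3.544
endloop
endfacet
facet normal 0.214 0.977 -0.003
outer loop
vertex 3.693 0.84 -1.695
vertex 3.485 0.889 -0.494
vertex 4.605 0.642 -0.91
endloop
endfacet
facet normal 0.579 0.634 -0.513
outer loop
vertex 3.693 0.84 -1.695
vertex 4.605 0.642 -0.91
vertex 4.492 -0.058 -1.903
endloop
endfacet
facet normal 0.107 0.314 -0.943
outer loop
vertex 3.693 0.84 -1.695
vertex 4.492 -0.058 -1.903
vertex 3.303 -0.243 -2.1
endloop
endfacet
facet normal -0.547 0.459 -0.700
outer loop
vertex 3.693 0.84 -1.695
vertex 3.303 -0.243 -2.1
vertex 2.681 0.343 -1.23
endloop
endfacet
facet normal -0.481 0.869 -0.119
outer loop
vertex 3.693 0.84 -1.695
vertex 2.681 0.343 -1.23
vertex 3.485 0.889 -0.494
endloop
endfacet
facet normal 0.972 0.127 -0.200
outer loop
vertex 4.492 -0.058 -1.903
vertex 4.605 0.642 -0.91
vertex 4.779 -0.563 -0.83
endloop
endfacet
facet normal 0.382 0.681 0.624
outer loop
vertex 4.605 0.642 -0.91
vertex 3.485 0.889 -0.494
vertex 4.157 0.023 0.04
endloop
endfacet
facet normal -0.744 0.506 0.437
outer loop
vertex 3.485 0.889 -0.494
vertex 2.681 0.343 -1.23
vertex 2.968 -0.162 -0.157
endloop
endfacet
facet normal -0.850 -0.156 -0.503
outer loop
vertex 2.681 0.343 -1.23
vertex 3.303 -0.243 -2.1
vertex 2.855 -0.862 -1.15
endloop
endfacet
facet normal 0.209 -0.390 -0.897
outer loop
vertex 3.303 -0.243 -2.1
vertex 4.492 -0.058 -1.903
vertex 3.975 -1.109 -1.566
endloop
endfacet
facet normal 0.547 -0.459 0.700
outer loop
vertex 3.767 -1.06 -0.365
vertex 4.779 -0.563 -0.83
vertex 4.157 0.023 0.04
endloop
endfacet
facet normal -0.107 -0.314 0.943
outer loop
vertex 3.767 -1.06 -0.365
vertex 4.157 0.023 0.04
vertex 2.968 -0.162 -0.157
endloop
endfacet
facet normal -0.579 -0.634 0.513
outer loop
vertex 3.767 -1.06 -0.365
vertex 2.968 -0.162 -0.157
vertex 2.855 -0.862 -1.15
endloop
endfacet
facet normal -0.214 -0.977 0.003
outer loop
vertex 3.767 -1.06 -0.365
vertex 2.855 -0.862 -1.15
vertex 3.975 -1.109 -1.566
endloop
endfacet
facet normal 0.481 -0.869 0.119
outer loop
vertex 3.767 -1.06 -0.365
vertex 3.975 -1.109 -1.566
vertex 4.779 -0.563 -0.83
endloop
endfacet
facet normal 0.850 0.156 0.503
outer loop
vertex 4.157 0.023 0.04
vertex 4.779 -0.563 -0.83
vertex 4.605 0.642 -0.91
endloop
endfacet
facet normal -0.209 0.390 0.897
outer loop
vertex 2.968 -0.162 -0.157
vertex 4.157 0.023 0.04
vertex 3.485 0.889 -0.494
endloop
endfacet
facet normal -0.972 -0.127 0.200
outer loop
vertex 2.855 -0.862 -1.15
vertex 2.968 -0.162 -0.157
vertex 2.681 0.343 -1.23
endloop
endfacet
facet normal -0.382 -0.681 -0.624
outer loop
vertex 3.975 -1.109 -1.566
vertex 2.855 -0.862 -1.15
vertex 3.303 -0.243 -2.1
endloop
endfacet
facet normal 0.744 -0.506 -0.437
outer loop
vertex 4.779 -0.563 -0.83
vertex 3.975 -1.109 -1.566
vertex 4.492 -0.058 -1.903
endloop
endfacet

endsolid


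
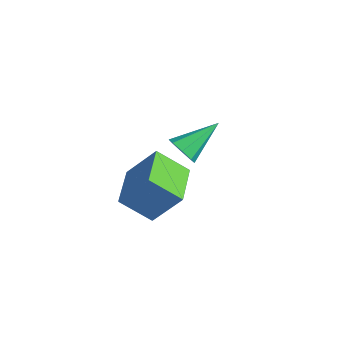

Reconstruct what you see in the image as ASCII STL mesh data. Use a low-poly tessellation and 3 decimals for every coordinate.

solid 
facet normal -0.745 0.667 0.026
outer loop
vertex 2.414 -1.558 0.475
vertex 3.288 -0.539 -0.601
vertex 1.57 -2.441 -1.046
endloop
endfacet
facet normal -0.508 -0.592 0.626
outer loop
vertex 3.112 -3.821 -1.099
vertex 2.414 -1.558 0.475
vertex 1.57 -2.441 -1.046
endloop
endfacet
facet normal -0.745 0.667 0.026
outer loop
vertex 1.57 -2.441 -1.046
vertex 3.288 -0.539 -0.601
vertex 2.444 -1.422 -2.121
endloop
endfacet
facet normal -0.432 -0.453 -0.780
outer loop
vertex 2.444 -1.422 -2.121
vertex 3.112 -3.821 -1.099
vertex 1.57 -2.441 -1.046
endloop
endfacet
facet normal 0.432 0.453 0.780
outer loop
vertex 2.414 -1.558 0.475
vertex 4.83 -1.919 -0.654
vertex 3.288 -0.539 -0.601
endloop
endfacet
facet normal -0.508 -0.592 0.626
outer loop
vertex 3.956 -2.938 0.421
vertex 2.414 -1.558 0.475
vertex 3.112 -3.821 -1.099
endloop
endfacet
facet normal 0.432 0.452 0.780
outer loop
vertex 3.956 -2.938 0.421
vertex 4.83 -1.919 -0.654
vertex 2.414 -1.558 0.475
endloop
endfacet
facet normal 0.508 0.592 -0.626
outer loop
vertex 3.288 -0.539 -0.601
vertex 4.83 -1.919 -0.654
vertex 2.444 -1.422 -2.121
endloop
endfacet
facet normal -0.432 -0.453 -0.780
outer loop
vertex 3.986 -2.802 -2.175
vertex 3.112 -3.821 -1.099
vertex 2.444 -1.422 -2.121
endloop
endfacet
facet normal 0.508 0.592 -0.626
outer loop
vertex 2.444 -1.422 -2.121
vertex 4.83 -1.919 -0.654
vertex 3.986 -2.802 -2.175
endloop
endfacet
facet normal 0.745 -0.667 -0.026
outer loop
vertex 3.986 -2.802 -2.175
vertex 3.956 -2.938 0.421
vertex 3.112 -3.821 -1.099
endloop
endfacet
facet normal 0.745 -0.667 -0.026
outer loop
vertex 4.83 -1.919 -0.654
vertex 3.956 -2.938 0.421
vertex 3.986 -2.802 -2.175
endloop
endfacet
facet normal -0.037 -0.863 -0.504
outer loop
vertex 0.996 1.102 -2.345
vertex 0.2 1.161 -2.387
vertex 0.81 1.402 -2.845
endloop
endfacet
facet normal 0.912 0.399 -0.100
outer loop
vertex 0.996 1.102 -2.345
vertex 0.81 1.402 -2.845
vertex 0.28 2.999 -1.313
endloop
endfacet
facet normal -0.038 -0.862 -0.505
outer loop
vertex 0.81 1.402 -2.845
vertex 0.2 1.161 -2.387
vertex 0.266 1.562 -3.077
endloop
endfacet
facet normal 0.446 0.692 -0.568
outer loop
vertex 0.81 1.402 -2.845
vertex 0.266 1.562 -3.077
vertex 0.28 2.999 -1.313
endloop
endfacet
facet normal -0.038 -0.862 -0.505
outer loop
vertex 0.266 1.562 -3.077
vertex 0.2 1.161 -2.387
vertex -0.317 1.487 -2.905
endloop
endfacet
facet normal -0.275 0.747 -0.606
outer loop
vertex 0.266 1.562 -3.077
vertex -0.317 1.487 -2.905
vertex 0.28 2.999 -1.313
endloop
endfacet
facet normal -0.038 -0.862 -0.505
outer loop
vertex -0.317 1.487 -2.905
vertex 0.2 1.161 -2.387
vertex -0.597 1.221 -2.43
endloop
endfacet
facet normal -0.827 0.528 -0.192
outer loop
vertex -0.317 1.487 -2.905
vertex -0.597 1.221 -2.43
vertex 0.28 2.999 -1.313
endloop
endfacet
facet normal -0.038 -0.863 -0.504
outer loop
vertex -0.597 1.221 -2.43
vertex 0.2 1.161 -2.387
vertex -0.411 0.921 -1.93
endloop
endfacet
facet normal -0.887 0.167 0.430
outer loop
vertex -0.597 1.221 -2.43
vertex -0.411 0.921 -1.93
vertex 0.28 2.999 -1.313
endloop
endfacet
facet normal -0.039 -0.863 -0.505
outer loop
vertex -0.411 0.921 -1.93
vertex 0.2 1.161 -2.387
vertex 0.133 0.761 -1.698
endloop
endfacet
facet normal -0.420 -0.127 0.898
outer loop
vertex -0.411 0.921 -1.93
vertex 0.133 0.761 -1.698
vertex 0.28 2.999 -1.313
endloop
endfacet
facet normal -0.038 -0.863 -0.504
outer loop
vertex 0.133 0.761 -1.698
vertex 0.2 1.161 -2.387
vertex 0.716 0.836 -1.87
endloop
endfacet
facet normal 0.300 -0.181 0.937
outer loop
vertex 0.133 0.761 -1.698
vertex 0.716 0.836 -1.87
vertex 0.28 2.999 -1.313
endloop
endfacet
facet normal -0.037 -0.862 -0.505
outer loop
vertex 0.716 0.836 -1.87
vertex 0.2 1.161 -2.387
vertex 0.996 1.102 -2.345
endloop
endfacet
facet normal 0.852 0.037 0.523
outer loop
vertex 0.716 0.836 -1.87
vertex 0.996 1.102 -2.345
vertex 0.28 2.999 -1.313
endloop
endfacet

endsolid


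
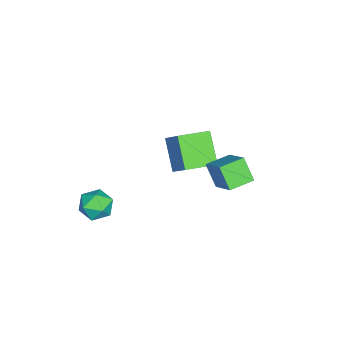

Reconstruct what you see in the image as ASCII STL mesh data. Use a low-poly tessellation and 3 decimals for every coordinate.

solid 
facet normal -0.397 -0.329 0.857
outer loop
vertex 1.985 -2.912 -2.832
vertex 2.617 -3.699 -2.841
vertex 2.888 -2.84 -2.386
endloop
endfacet
facet normal -0.433 0.384 0.815
outer loop
vertex 1.985 -2.912 -2.832
vertex 2.888 -2.84 -2.386
vertex 2.534 -2.071 -2.936
endloop
endfacet
facet normal -0.802 0.552 0.228
outer loop
vertex 1.985 -2.912 -2.832
vertex 2.534 -2.071 -2.936
vertex 2.044 -2.455 -3.73
endloop
endfacet
facet normal -0.994 -0.057 -0.094
outer loop
vertex 1.985 -2.912 -2.832
vertex 2.044 -2.455 -3.73
vertex 2.096 -3.462 -3.672
endloop
endfacet
facet normal -0.743 -0.600 0.295
outer loop
vertex 1.985 -2.912 -2.832
vertex 2.096 -3.462 -3.672
vertex 2.617 -3.699 -2.841
endloop
endfacet
facet normal 0.229 0.634 0.739
outer loop
vertex 2.534 -2.071 -2.936
vertex 2.888 -2.84 -2.386
vertex 3.504 -2.338 -3.008
endloop
endfacet
facet normal 0.289 -0.518 0.805
outer loop
vertex 2.888 -2.84 -2.386
vertex 2.617 -3.699 -2.841
vertex 3.556 -3.345 -2.95
endloop
endfacet
facet normal -0.271 -0.957 -0.103
outer loop
vertex 2.617 -3.699 -2.841
vertex 2.096 -3.462 -3.672
vertex 3.066 -3.729 -3.744
endloop
endfacet
facet normal -0.677 -0.077 -0.732
outer loop
vertex 2.096 -3.462 -3.672
vertex 2.044 -2.455 -3.73
vertex 2.712 -2.96 -4.294
endloop
endfacet
facet normal -0.366 0.906 -0.212
outer loop
vertex 2.044 -2.455 -3.73
vertex 2.534 -2.071 -2.936
vertex 2.983 -2.101 -3.839
endloop
endfacet
facet normal 0.994 0.057 0.094
outer loop
vertex 3.615 -2.888 -3.848
vertex 3.504 -2.338 -3.008
vertex 3.556 -3.345 -2.95
endloop
endfacet
facet normal 0.802 -0.552 -0.228
outer loop
vertex 3.615 -2.888 -3.848
vertex 3.556 -3.345 -2.95
vertex 3.066 -3.729 -3.744
endloop
endfacet
facet normal 0.433 -0.384 -0.815
outer loop
vertex 3.615 -2.888 -3.848
vertex 3.066 -3.729 -3.744
vertex 2.712 -2.96 -4.294
endloop
endfacet
facet normal 0.397 0.329 -0.857
outer loop
vertex 3.615 -2.888 -3.848
vertex 2.712 -2.96 -4.294
vertex 2.983 -2.101 -3.839
endloop
endfacet
facet normal 0.743 0.600 -0.295
outer loop
vertex 3.615 -2.888 -3.848
vertex 2.983 -2.101 -3.839
vertex 3.504 -2.338 -3.008
endloop
endfacet
facet normal 0.677 0.077 0.732
outer loop
vertex 3.556 -3.345 -2.95
vertex 3.504 -2.338 -3.008
vertex 2.888 -2.84 -2.386
endloop
endfacet
facet normal 0.366 -0.906 0.212
outer loop
vertex 3.066 -3.729 -3.744
vertex 3.556 -3.345 -2.95
vertex 2.617 -3.699 -2.841
endloop
endfacet
facet normal -0.229 -0.634 -0.739
outer loop
vertex 2.712 -2.96 -4.294
vertex 3.066 -3.729 -3.744
vertex 2.096 -3.462 -3.672
endloop
endfacet
facet normal -0.289 0.518 -0.805
outer loop
vertex 2.983 -2.101 -3.839
vertex 2.712 -2.96 -4.294
vertex 2.044 -2.455 -3.73
endloop
endfacet
facet normal 0.271 0.957 0.103
outer loop
vertex 3.504 -2.338 -3.008
vertex 2.983 -2.101 -3.839
vertex 2.534 -2.071 -2.936
endloop
endfacet
facet normal -0.604 0.783 -0.151
outer loop
vertex -3.788 0.784 -2.704
vertex -2.95 1.66 -1.512
vertex -2.473 1.517 -4.168
endloop
endfacet
facet normal -0.493 -0.515 -0.701
outer loop
vertex -1.35 0.06 -3.888
vertex -3.788 0.784 -2.704
vertex -2.473 1.517 -4.168
endloop
endfacet
facet normal -0.603 0.783 -0.150
outer loop
vertex -2.473 1.517 -4.168
vertex -2.95 1.66 -1.512
vertex -1.634 2.392 -2.976
endloop
endfacet
facet normal 0.626 0.349 -0.697
outer loop
vertex -1.634 2.392 -2.976
vertex -1.35 0.06 -3.888
vertex -2.473 1.517 -4.168
endloop
endfacet
facet normal -0.627 -0.349 0.697
outer loop
vertex -3.788 0.784 -2.704
vertex -1.827 0.203 -1.232
vertex -2.95 1.66 -1.512
endloop
endfacet
facet normal -0.493 -0.515 -0.701
outer loop
vertex -2.666 -0.672 -2.424
vertex -3.788 0.784 -2.704
vertex -1.35 0.06 -3.888
endloop
endfacet
facet normal -0.627 -0.349 0.697
outer loop
vertex -2.666 -0.672 -2.424
vertex -1.827 0.203 -1.232
vertex -3.788 0.784 -2.704
endloop
endfacet
facet normal 0.493 0.515 0.701
outer loop
vertex -2.95 1.66 -1.512
vertex -1.827 0.203 -1.232
vertex -1.634 2.392 -2.976
endloop
endfacet
facet normal 0.627 0.349 -0.697
outer loop
vertex -0.512 0.936 -2.696
vertex -1.35 0.06 -3.888
vertex -1.634 2.392 -2.976
endloop
endfacet
facet normal 0.493 0.515 0.701
outer loop
vertex -1.634 2.392 -2.976
vertex -1.827 0.203 -1.232
vertex -0.512 0.936 -2.696
endloop
endfacet
facet normal 0.604 -0.783 0.151
outer loop
vertex -0.512 0.936 -2.696
vertex -2.666 -0.672 -2.424
vertex -1.35 0.06 -3.888
endloop
endfacet
facet normal 0.604 -0.783 0.150
outer loop
vertex -1.827 0.203 -1.232
vertex -2.666 -0.672 -2.424
vertex -0.512 0.936 -2.696
endloop
endfacet
facet normal -0.621 -0.509 -0.596
outer loop
vertex 0.217 2.176 -1.211
vertex -0.736 3.194 -1.087
vertex 0.783 2.849 -2.377
endloop
endfacet
facet normal 0.681 -0.727 -0.089
outer loop
vertex 1.976 3.826 -1.233
vertex 0.217 2.176 -1.211
vertex 0.783 2.849 -2.377
endloop
endfacet
facet normal -0.622 -0.509 -0.596
outer loop
vertex 0.783 2.849 -2.377
vertex -0.736 3.194 -1.087
vertex -0.17 3.867 -2.252
endloop
endfacet
facet normal 0.388 0.461 -0.798
outer loop
vertex -0.17 3.867 -2.252
vertex 1.976 3.826 -1.233
vertex 0.783 2.849 -2.377
endloop
endfacet
facet normal -0.388 -0.461 0.798
outer loop
vertex 0.217 2.176 -1.211
vertex 0.457 4.171 0.057
vertex -0.736 3.194 -1.087
endloop
endfacet
facet normal 0.681 -0.727 -0.089
outer loop
vertex 1.41 3.153 -0.068
vertex 0.217 2.176 -1.211
vertex 1.976 3.826 -1.233
endloop
endfacet
facet normal -0.388 -0.461 0.798
outer loop
vertex 1.41 3.153 -0.068
vertex 0.457 4.171 0.057
vertex 0.217 2.176 -1.211
endloop
endfacet
facet normal -0.681 0.727 0.089
outer loop
vertex -0.736 3.194 -1.087
vertex 0.457 4.171 0.057
vertex -0.17 3.867 -2.252
endloop
endfacet
facet normal 0.388 0.460 -0.798
outer loop
vertex 1.023 4.844 -1.109
vertex 1.976 3.826 -1.233
vertex -0.17 3.867 -2.252
endloop
endfacet
facet normal -0.681 0.727 0.089
outer loop
vertex -0.17 3.867 -2.252
vertex 0.457 4.171 0.057
vertex 1.023 4.844 -1.109
endloop
endfacet
facet normal 0.621 0.509 0.596
outer loop
vertex 1.023 4.844 -1.109
vertex 1.41 3.153 -0.068
vertex 1.976 3.826 -1.233
endloop
endfacet
facet normal 0.622 0.509 0.595
outer loop
vertex 0.457 4.171 0.057
vertex 1.41 3.153 -0.068
vertex 1.023 4.844 -1.109
endloop
endfacet

endsolid


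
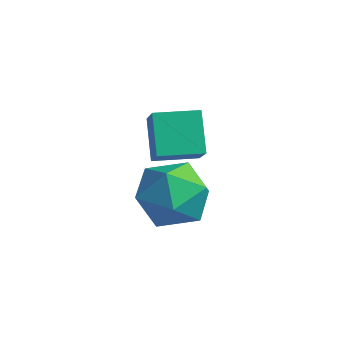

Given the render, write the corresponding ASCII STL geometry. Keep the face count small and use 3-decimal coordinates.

solid 
facet normal 0.317 0.300 0.900
outer loop
vertex -2.751 0.539 1.223
vertex -2.544 -0.631 1.54
vertex -1.653 0.028 1.007
endloop
endfacet
facet normal 0.450 0.796 0.405
outer loop
vertex -2.751 0.539 1.223
vertex -1.653 0.028 1.007
vertex -2.172 0.753 0.159
endloop
endfacet
facet normal -0.171 0.980 0.104
outer loop
vertex -2.751 0.539 1.223
vertex -2.172 0.753 0.159
vertex -3.383 0.541 0.168
endloop
endfacet
facet normal -0.688 0.597 0.413
outer loop
vertex -2.751 0.539 1.223
vertex -3.383 0.541 0.168
vertex -3.613 -0.314 1.021
endloop
endfacet
facet normal -0.387 0.177 0.905
outer loop
vertex -2.751 0.539 1.223
vertex -3.613 -0.314 1.021
vertex -2.544 -0.631 1.54
endloop
endfacet
facet normal 0.860 0.500 -0.099
outer loop
vertex -2.172 0.753 0.159
vertex -1.653 0.028 1.007
vertex -1.607 -0.286 -0.181
endloop
endfacet
facet normal 0.644 -0.303 0.702
outer loop
vertex -1.653 0.028 1.007
vertex -2.544 -0.631 1.54
vertex -1.837 -1.141 0.672
endloop
endfacet
facet normal -0.494 -0.501 0.711
outer loop
vertex -2.544 -0.631 1.54
vertex -3.613 -0.314 1.021
vertex -3.048 -1.353 0.681
endloop
endfacet
facet normal -0.980 0.179 -0.085
outer loop
vertex -3.613 -0.314 1.021
vertex -3.383 0.541 0.168
vertex -3.567 -0.628 -0.167
endloop
endfacet
facet normal -0.144 0.798 -0.586
outer loop
vertex -3.383 0.541 0.168
vertex -2.172 0.753 0.159
vertex -2.676 0.031 -0.7
endloop
endfacet
facet normal 0.688 -0.597 -0.413
outer loop
vertex -2.469 -1.139 -0.383
vertex -1.607 -0.286 -0.181
vertex -1.837 -1.141 0.672
endloop
endfacet
facet normal 0.171 -0.980 -0.104
outer loop
vertex -2.469 -1.139 -0.383
vertex -1.837 -1.141 0.672
vertex -3.048 -1.353 0.681
endloop
endfacet
facet normal -0.450 -0.796 -0.405
outer loop
vertex -2.469 -1.139 -0.383
vertex -3.048 -1.353 0.681
vertex -3.567 -0.628 -0.167
endloop
endfacet
facet normal -0.317 -0.300 -0.900
outer loop
vertex -2.469 -1.139 -0.383
vertex -3.567 -0.628 -0.167
vertex -2.676 0.031 -0.7
endloop
endfacet
facet normal 0.387 -0.177 -0.905
outer loop
vertex -2.469 -1.139 -0.383
vertex -2.676 0.031 -0.7
vertex -1.607 -0.286 -0.181
endloop
endfacet
facet normal 0.980 -0.179 0.085
outer loop
vertex -1.837 -1.141 0.672
vertex -1.607 -0.286 -0.181
vertex -1.653 0.028 1.007
endloop
endfacet
facet normal 0.144 -0.798 0.586
outer loop
vertex -3.048 -1.353 0.681
vertex -1.837 -1.141 0.672
vertex -2.544 -0.631 1.54
endloop
endfacet
facet normal -0.860 -0.500 0.099
outer loop
vertex -3.567 -0.628 -0.167
vertex -3.048 -1.353 0.681
vertex -3.613 -0.314 1.021
endloop
endfacet
facet normal -0.644 0.303 -0.702
outer loop
vertex -2.676 0.031 -0.7
vertex -3.567 -0.628 -0.167
vertex -3.383 0.541 0.168
endloop
endfacet
facet normal 0.494 0.501 -0.711
outer loop
vertex -1.607 -0.286 -0.181
vertex -2.676 0.031 -0.7
vertex -2.172 0.753 0.159
endloop
endfacet
facet normal -0.563 0.454 -0.690
outer loop
vertex -3.701 -0.127 2.984
vertex -2.836 0.896 2.952
vertex -2.958 -0.788 1.943
endloop
endfacet
facet normal -0.645 -0.764 0.024
outer loop
vertex -2.204 -1.396 2.868
vertex -3.701 -0.127 2.984
vertex -2.958 -0.788 1.943
endloop
endfacet
facet normal -0.563 0.454 -0.690
outer loop
vertex -2.958 -0.788 1.943
vertex -2.836 0.896 2.952
vertex -2.093 0.235 1.911
endloop
endfacet
facet normal 0.516 -0.459 -0.723
outer loop
vertex -2.093 0.235 1.911
vertex -2.204 -1.396 2.868
vertex -2.958 -0.788 1.943
endloop
endfacet
facet normal -0.516 0.459 0.723
outer loop
vertex -3.701 -0.127 2.984
vertex -2.082 0.288 3.877
vertex -2.836 0.896 2.952
endloop
endfacet
facet normal -0.645 -0.764 0.024
outer loop
vertex -2.947 -0.735 3.909
vertex -3.701 -0.127 2.984
vertex -2.204 -1.396 2.868
endloop
endfacet
facet normal -0.516 0.459 0.723
outer loop
vertex -2.947 -0.735 3.909
vertex -2.082 0.288 3.877
vertex -3.701 -0.127 2.984
endloop
endfacet
facet normal 0.645 0.764 -0.024
outer loop
vertex -2.836 0.896 2.952
vertex -2.082 0.288 3.877
vertex -2.093 0.235 1.911
endloop
endfacet
facet normal 0.516 -0.459 -0.723
outer loop
vertex -1.339 -0.373 2.836
vertex -2.204 -1.396 2.868
vertex -2.093 0.235 1.911
endloop
endfacet
facet normal 0.645 0.764 -0.024
outer loop
vertex -2.093 0.235 1.911
vertex -2.082 0.288 3.877
vertex -1.339 -0.373 2.836
endloop
endfacet
facet normal 0.563 -0.454 0.690
outer loop
vertex -1.339 -0.373 2.836
vertex -2.947 -0.735 3.909
vertex -2.204 -1.396 2.868
endloop
endfacet
facet normal 0.563 -0.454 0.690
outer loop
vertex -2.082 0.288 3.877
vertex -2.947 -0.735 3.909
vertex -1.339 -0.373 2.836
endloop
endfacet

endsolid


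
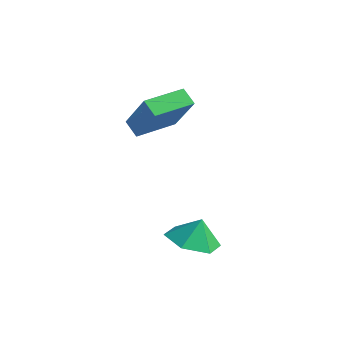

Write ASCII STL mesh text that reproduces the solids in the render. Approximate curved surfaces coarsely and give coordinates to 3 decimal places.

solid 
facet normal -0.153 -0.298 -0.942
outer loop
vertex 2.469 -1.424 -3.034
vertex 1.808 -2.19 -2.684
vertex 1.424 -1.221 -2.928
endloop
endfacet
facet normal 0.213 0.902 0.374
outer loop
vertex 2.469 -1.424 -3.034
vertex 1.424 -1.221 -2.928
vertex 1.972 -1.87 -1.676
endloop
endfacet
facet normal -0.154 -0.298 -0.942
outer loop
vertex 1.424 -1.221 -2.928
vertex 1.808 -2.19 -2.684
vertex 0.763 -1.986 -2.578
endloop
endfacet
facet normal -0.483 0.673 0.560
outer loop
vertex 1.424 -1.221 -2.928
vertex 0.763 -1.986 -2.578
vertex 1.972 -1.87 -1.676
endloop
endfacet
facet normal -0.154 -0.298 -0.942
outer loop
vertex 0.763 -1.986 -2.578
vertex 1.808 -2.19 -2.684
vertex 1.147 -2.955 -2.334
endloop
endfacet
facet normal -0.596 -0.034 0.803
outer loop
vertex 0.763 -1.986 -2.578
vertex 1.147 -2.955 -2.334
vertex 1.972 -1.87 -1.676
endloop
endfacet
facet normal -0.154 -0.298 -0.942
outer loop
vertex 1.147 -2.955 -2.334
vertex 1.808 -2.19 -2.684
vertex 2.192 -3.158 -2.44
endloop
endfacet
facet normal -0.012 -0.512 0.859
outer loop
vertex 1.147 -2.955 -2.334
vertex 2.192 -3.158 -2.44
vertex 1.972 -1.87 -1.676
endloop
endfacet
facet normal -0.154 -0.298 -0.942
outer loop
vertex 2.192 -3.158 -2.44
vertex 1.808 -2.19 -2.684
vertex 2.853 -2.393 -2.79
endloop
endfacet
facet normal 0.683 -0.283 0.673
outer loop
vertex 2.192 -3.158 -2.44
vertex 2.853 -2.393 -2.79
vertex 1.972 -1.87 -1.676
endloop
endfacet
facet normal -0.153 -0.298 -0.942
outer loop
vertex 2.853 -2.393 -2.79
vertex 1.808 -2.19 -2.684
vertex 2.469 -1.424 -3.034
endloop
endfacet
facet normal 0.797 0.424 0.431
outer loop
vertex 2.853 -2.393 -2.79
vertex 2.469 -1.424 -3.034
vertex 1.972 -1.87 -1.676
endloop
endfacet
facet normal -0.793 0.118 0.598
outer loop
vertex -1.924 -0.814 2.38
vertex -1.616 0.928 2.444
vertex -3.174 -0.531 0.667
endloop
endfacet
facet normal -0.174 -0.984 -0.036
outer loop
vertex -2.524 -0.628 0.176
vertex -1.924 -0.814 2.38
vertex -3.174 -0.531 0.667
endloop
endfacet
facet normal -0.793 0.119 0.598
outer loop
vertex -3.174 -0.531 0.667
vertex -1.616 0.928 2.444
vertex -2.866 1.211 0.73
endloop
endfacet
facet normal -0.585 0.132 -0.800
outer loop
vertex -2.866 1.211 0.73
vertex -2.524 -0.628 0.176
vertex -3.174 -0.531 0.667
endloop
endfacet
facet normal 0.585 -0.133 0.800
outer loop
vertex -1.924 -0.814 2.38
vertex -0.966 0.831 1.953
vertex -1.616 0.928 2.444
endloop
endfacet
facet normal -0.174 -0.984 -0.036
outer loop
vertex -1.274 -0.911 1.89
vertex -1.924 -0.814 2.38
vertex -2.524 -0.628 0.176
endloop
endfacet
facet normal 0.584 -0.132 0.801
outer loop
vertex -1.274 -0.911 1.89
vertex -0.966 0.831 1.953
vertex -1.924 -0.814 2.38
endloop
endfacet
facet normal 0.174 0.984 0.036
outer loop
vertex -1.616 0.928 2.444
vertex -0.966 0.831 1.953
vertex -2.866 1.211 0.73
endloop
endfacet
facet normal -0.584 0.133 -0.801
outer loop
vertex -2.216 1.114 0.24
vertex -2.524 -0.628 0.176
vertex -2.866 1.211 0.73
endloop
endfacet
facet normal 0.174 0.984 0.036
outer loop
vertex -2.866 1.211 0.73
vertex -0.966 0.831 1.953
vertex -2.216 1.114 0.24
endloop
endfacet
facet normal 0.793 -0.118 -0.598
outer loop
vertex -2.216 1.114 0.24
vertex -1.274 -0.911 1.89
vertex -2.524 -0.628 0.176
endloop
endfacet
facet normal 0.793 -0.119 -0.598
outer loop
vertex -0.966 0.831 1.953
vertex -1.274 -0.911 1.89
vertex -2.216 1.114 0.24
endloop
endfacet

endsolid


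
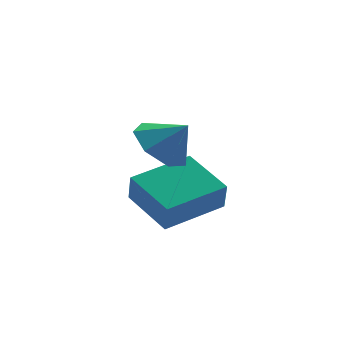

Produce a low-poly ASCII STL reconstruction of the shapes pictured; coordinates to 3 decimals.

solid 
facet normal -0.953 -0.267 -0.141
outer loop
vertex -0.365 2.146 -1.129
vertex -0.917 3.821 -0.57
vertex -0.315 2.496 -2.128
endloop
endfacet
facet normal 0.298 -0.905 -0.302
outer loop
vertex 1.697 3.059 -1.83
vertex -0.365 2.146 -1.129
vertex -0.315 2.496 -2.128
endloop
endfacet
facet normal -0.953 -0.266 -0.142
outer loop
vertex -0.315 2.496 -2.128
vertex -0.917 3.821 -0.57
vertex -0.866 4.171 -1.57
endloop
endfacet
facet normal 0.047 0.330 -0.943
outer loop
vertex -0.866 4.171 -1.57
vertex 1.697 3.059 -1.83
vertex -0.315 2.496 -2.128
endloop
endfacet
facet normal -0.047 -0.330 0.943
outer loop
vertex -0.365 2.146 -1.129
vertex 1.095 4.384 -0.272
vertex -0.917 3.821 -0.57
endloop
endfacet
facet normal 0.298 -0.906 -0.302
outer loop
vertex 1.646 2.709 -0.83
vertex -0.365 2.146 -1.129
vertex 1.697 3.059 -1.83
endloop
endfacet
facet normal -0.048 -0.330 0.943
outer loop
vertex 1.646 2.709 -0.83
vertex 1.095 4.384 -0.272
vertex -0.365 2.146 -1.129
endloop
endfacet
facet normal -0.298 0.906 0.302
outer loop
vertex -0.917 3.821 -0.57
vertex 1.095 4.384 -0.272
vertex -0.866 4.171 -1.57
endloop
endfacet
facet normal 0.048 0.330 -0.943
outer loop
vertex 1.145 4.734 -1.271
vertex 1.697 3.059 -1.83
vertex -0.866 4.171 -1.57
endloop
endfacet
facet normal -0.298 0.905 0.302
outer loop
vertex -0.866 4.171 -1.57
vertex 1.095 4.384 -0.272
vertex 1.145 4.734 -1.271
endloop
endfacet
facet normal 0.953 0.267 0.142
outer loop
vertex 1.145 4.734 -1.271
vertex 1.646 2.709 -0.83
vertex 1.697 3.059 -1.83
endloop
endfacet
facet normal 0.953 0.267 0.141
outer loop
vertex 1.095 4.384 -0.272
vertex 1.646 2.709 -0.83
vertex 1.145 4.734 -1.271
endloop
endfacet
facet normal -0.578 0.344 -0.740
outer loop
vertex -0.173 1.115 1.111
vertex -0.753 1.568 1.775
vertex 0.049 1.921 1.312
endloop
endfacet
facet normal 0.966 -0.255 -0.045
outer loop
vertex -0.173 1.115 1.111
vertex 0.049 1.921 1.312
vertex -0.087 1.172 2.625
endloop
endfacet
facet normal -0.578 0.344 -0.740
outer loop
vertex 0.049 1.921 1.312
vertex -0.753 1.568 1.775
vertex -0.333 2.46 1.861
endloop
endfacet
facet normal 0.895 0.341 0.287
outer loop
vertex 0.049 1.921 1.312
vertex -0.333 2.46 1.861
vertex -0.087 1.172 2.625
endloop
endfacet
facet normal -0.579 0.344 -0.740
outer loop
vertex -0.333 2.46 1.861
vertex -0.753 1.568 1.775
vertex -1.03 2.328 2.345
endloop
endfacet
facet normal 0.418 0.521 0.744
outer loop
vertex -0.333 2.46 1.861
vertex -1.03 2.328 2.345
vertex -0.087 1.172 2.625
endloop
endfacet
facet normal -0.578 0.344 -0.740
outer loop
vertex -1.03 2.328 2.345
vertex -0.753 1.568 1.775
vertex -1.519 1.623 2.399
endloop
endfacet
facet normal -0.108 0.150 0.983
outer loop
vertex -1.03 2.328 2.345
vertex -1.519 1.623 2.399
vertex -0.087 1.172 2.625
endloop
endfacet
facet normal -0.578 0.344 -0.740
outer loop
vertex -1.519 1.623 2.399
vertex -0.753 1.568 1.775
vertex -1.43 0.877 1.983
endloop
endfacet
facet normal -0.285 -0.493 0.822
outer loop
vertex -1.519 1.623 2.399
vertex -1.43 0.877 1.983
vertex -0.087 1.172 2.625
endloop
endfacet
facet normal -0.578 0.344 -0.740
outer loop
vertex -1.43 0.877 1.983
vertex -0.753 1.568 1.775
vertex -0.831 0.651 1.41
endloop
endfacet
facet normal 0.019 -0.923 0.384
outer loop
vertex -1.43 0.877 1.983
vertex -0.831 0.651 1.41
vertex -0.087 1.172 2.625
endloop
endfacet
facet normal -0.578 0.344 -0.740
outer loop
vertex -0.831 0.651 1.41
vertex -0.753 1.568 1.775
vertex -0.173 1.115 1.111
endloop
endfacet
facet normal 0.576 -0.818 -0.002
outer loop
vertex -0.831 0.651 1.41
vertex -0.173 1.115 1.111
vertex -0.087 1.172 2.625
endloop
endfacet

endsolid


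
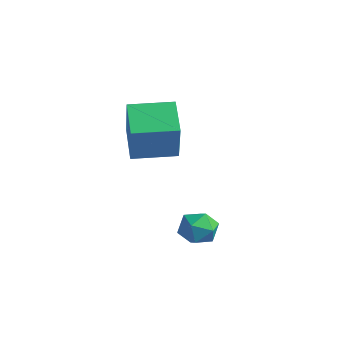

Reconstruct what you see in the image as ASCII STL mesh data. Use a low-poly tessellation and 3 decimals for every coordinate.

solid 
facet normal -0.744 0.482 0.463
outer loop
vertex -3.101 -2.383 3.676
vertex -2.218 -1.061 3.719
vertex -3.793 -1.866 2.028
endloop
endfacet
facet normal -0.555 -0.831 -0.028
outer loop
vertex -2.722 -2.559 1.361
vertex -3.101 -2.383 3.676
vertex -3.793 -1.866 2.028
endloop
endfacet
facet normal -0.744 0.481 0.464
outer loop
vertex -3.793 -1.866 2.028
vertex -2.218 -1.061 3.719
vertex -2.911 -0.544 2.072
endloop
endfacet
facet normal -0.372 0.278 -0.886
outer loop
vertex -2.911 -0.544 2.072
vertex -2.722 -2.559 1.361
vertex -3.793 -1.866 2.028
endloop
endfacet
facet normal 0.372 -0.277 0.886
outer loop
vertex -3.101 -2.383 3.676
vertex -1.147 -1.754 3.052
vertex -2.218 -1.061 3.719
endloop
endfacet
facet normal -0.555 -0.832 -0.028
outer loop
vertex -2.029 -3.076 3.008
vertex -3.101 -2.383 3.676
vertex -2.722 -2.559 1.361
endloop
endfacet
facet normal 0.372 -0.278 0.886
outer loop
vertex -2.029 -3.076 3.008
vertex -1.147 -1.754 3.052
vertex -3.101 -2.383 3.676
endloop
endfacet
facet normal 0.555 0.831 0.027
outer loop
vertex -2.218 -1.061 3.719
vertex -1.147 -1.754 3.052
vertex -2.911 -0.544 2.072
endloop
endfacet
facet normal -0.372 0.278 -0.886
outer loop
vertex -1.839 -1.237 1.404
vertex -2.722 -2.559 1.361
vertex -2.911 -0.544 2.072
endloop
endfacet
facet normal 0.555 0.831 0.028
outer loop
vertex -2.911 -0.544 2.072
vertex -1.147 -1.754 3.052
vertex -1.839 -1.237 1.404
endloop
endfacet
facet normal 0.744 -0.482 -0.464
outer loop
vertex -1.839 -1.237 1.404
vertex -2.029 -3.076 3.008
vertex -2.722 -2.559 1.361
endloop
endfacet
facet normal 0.744 -0.481 -0.463
outer loop
vertex -1.147 -1.754 3.052
vertex -2.029 -3.076 3.008
vertex -1.839 -1.237 1.404
endloop
endfacet
facet normal -0.804 0.562 -0.196
outer loop
vertex 0.684 -2.28 -0.554
vertex 0.254 -2.808 -0.305
vertex 0.501 -2.297 0.147
endloop
endfacet
facet normal -0.239 0.970 -0.039
outer loop
vertex 0.684 -2.28 -0.554
vertex 0.501 -2.297 0.147
vertex 1.182 -2.137 -0.046
endloop
endfacet
facet normal 0.279 0.817 -0.504
outer loop
vertex 0.684 -2.28 -0.554
vertex 1.182 -2.137 -0.046
vertex 1.355 -2.548 -0.617
endloop
endfacet
facet normal 0.037 0.316 -0.948
outer loop
vertex 0.684 -2.28 -0.554
vertex 1.355 -2.548 -0.617
vertex 0.782 -2.963 -0.778
endloop
endfacet
facet normal -0.633 0.158 -0.758
outer loop
vertex 0.684 -2.28 -0.554
vertex 0.782 -2.963 -0.778
vertex 0.254 -2.808 -0.305
endloop
endfacet
facet normal -0.012 0.790 0.613
outer loop
vertex 1.182 -2.137 -0.046
vertex 0.501 -2.297 0.147
vertex 1.058 -2.577 0.518
endloop
endfacet
facet normal -0.924 0.130 0.359
outer loop
vertex 0.501 -2.297 0.147
vertex 0.254 -2.808 -0.305
vertex 0.485 -2.992 0.357
endloop
endfacet
facet normal -0.648 -0.525 -0.552
outer loop
vertex 0.254 -2.808 -0.305
vertex 0.782 -2.963 -0.778
vertex 0.658 -3.403 -0.214
endloop
endfacet
facet normal 0.436 -0.269 -0.858
outer loop
vertex 0.782 -2.963 -0.778
vertex 1.355 -2.548 -0.617
vertex 1.339 -3.243 -0.407
endloop
endfacet
facet normal 0.829 0.542 -0.139
outer loop
vertex 1.355 -2.548 -0.617
vertex 1.182 -2.137 -0.046
vertex 1.586 -2.732 0.045
endloop
endfacet
facet normal -0.037 -0.316 0.948
outer loop
vertex 1.156 -3.26 0.294
vertex 1.058 -2.577 0.518
vertex 0.485 -2.992 0.357
endloop
endfacet
facet normal -0.279 -0.817 0.504
outer loop
vertex 1.156 -3.26 0.294
vertex 0.485 -2.992 0.357
vertex 0.658 -3.403 -0.214
endloop
endfacet
facet normal 0.239 -0.970 0.039
outer loop
vertex 1.156 -3.26 0.294
vertex 0.658 -3.403 -0.214
vertex 1.339 -3.243 -0.407
endloop
endfacet
facet normal 0.804 -0.562 0.196
outer loop
vertex 1.156 -3.26 0.294
vertex 1.339 -3.243 -0.407
vertex 1.586 -2.732 0.045
endloop
endfacet
facet normal 0.633 -0.158 0.758
outer loop
vertex 1.156 -3.26 0.294
vertex 1.586 -2.732 0.045
vertex 1.058 -2.577 0.518
endloop
endfacet
facet normal -0.436 0.269 0.858
outer loop
vertex 0.485 -2.992 0.357
vertex 1.058 -2.577 0.518
vertex 0.501 -2.297 0.147
endloop
endfacet
facet normal -0.829 -0.542 0.139
outer loop
vertex 0.658 -3.403 -0.214
vertex 0.485 -2.992 0.357
vertex 0.254 -2.808 -0.305
endloop
endfacet
facet normal 0.012 -0.790 -0.613
outer loop
vertex 1.339 -3.243 -0.407
vertex 0.658 -3.403 -0.214
vertex 0.782 -2.963 -0.778
endloop
endfacet
facet normal 0.924 -0.130 -0.359
outer loop
vertex 1.586 -2.732 0.045
vertex 1.339 -3.243 -0.407
vertex 1.355 -2.548 -0.617
endloop
endfacet
facet normal 0.648 0.525 0.552
outer loop
vertex 1.058 -2.577 0.518
vertex 1.586 -2.732 0.045
vertex 1.182 -2.137 -0.046
endloop
endfacet

endsolid


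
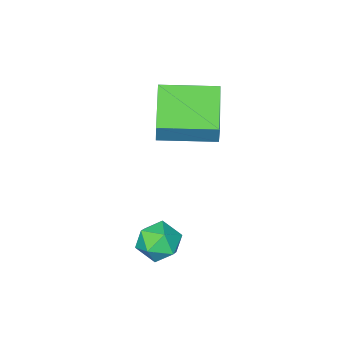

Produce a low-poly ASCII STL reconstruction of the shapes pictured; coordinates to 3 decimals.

solid 
facet normal -0.612 -0.716 0.336
outer loop
vertex 1.22 -4.005 1.56
vertex -0.165 -2.84 1.518
vertex 1.053 -4.233 0.769
endloop
endfacet
facet normal 0.765 -0.643 0.024
outer loop
vertex 2.125 -2.98 0.182
vertex 1.22 -4.005 1.56
vertex 1.053 -4.233 0.769
endloop
endfacet
facet normal -0.612 -0.716 0.336
outer loop
vertex 1.053 -4.233 0.769
vertex -0.165 -2.84 1.518
vertex -0.332 -3.068 0.727
endloop
endfacet
facet normal -0.199 -0.271 -0.942
outer loop
vertex -0.332 -3.068 0.727
vertex 2.125 -2.98 0.182
vertex 1.053 -4.233 0.769
endloop
endfacet
facet normal 0.199 0.271 0.942
outer loop
vertex 1.22 -4.005 1.56
vertex 0.907 -1.587 0.931
vertex -0.165 -2.84 1.518
endloop
endfacet
facet normal 0.765 -0.643 0.024
outer loop
vertex 2.292 -2.752 0.973
vertex 1.22 -4.005 1.56
vertex 2.125 -2.98 0.182
endloop
endfacet
facet normal 0.199 0.271 0.942
outer loop
vertex 2.292 -2.752 0.973
vertex 0.907 -1.587 0.931
vertex 1.22 -4.005 1.56
endloop
endfacet
facet normal -0.765 0.643 -0.024
outer loop
vertex -0.165 -2.84 1.518
vertex 0.907 -1.587 0.931
vertex -0.332 -3.068 0.727
endloop
endfacet
facet normal -0.199 -0.271 -0.942
outer loop
vertex 0.74 -1.815 0.14
vertex 2.125 -2.98 0.182
vertex -0.332 -3.068 0.727
endloop
endfacet
facet normal -0.765 0.643 -0.024
outer loop
vertex -0.332 -3.068 0.727
vertex 0.907 -1.587 0.931
vertex 0.74 -1.815 0.14
endloop
endfacet
facet normal 0.612 0.716 -0.336
outer loop
vertex 0.74 -1.815 0.14
vertex 2.292 -2.752 0.973
vertex 2.125 -2.98 0.182
endloop
endfacet
facet normal 0.612 0.716 -0.336
outer loop
vertex 0.907 -1.587 0.931
vertex 2.292 -2.752 0.973
vertex 0.74 -1.815 0.14
endloop
endfacet
facet normal -0.941 0.229 -0.251
outer loop
vertex 2.921 -1.066 -3.174
vertex 2.677 -1.67 -2.81
vertex 2.74 -1.018 -2.452
endloop
endfacet
facet normal -0.543 0.818 -0.191
outer loop
vertex 2.921 -1.066 -3.174
vertex 2.74 -1.018 -2.452
vertex 3.35 -0.672 -2.707
endloop
endfacet
facet normal 0.004 0.763 -0.647
outer loop
vertex 2.921 -1.066 -3.174
vertex 3.35 -0.672 -2.707
vertex 3.665 -1.111 -3.223
endloop
endfacet
facet normal -0.057 0.139 -0.989
outer loop
vertex 2.921 -1.066 -3.174
vertex 3.665 -1.111 -3.223
vertex 3.249 -1.727 -3.286
endloop
endfacet
facet normal -0.639 -0.191 -0.745
outer loop
vertex 2.921 -1.066 -3.174
vertex 3.249 -1.727 -3.286
vertex 2.677 -1.67 -2.81
endloop
endfacet
facet normal -0.278 0.837 0.472
outer loop
vertex 3.35 -0.672 -2.707
vertex 2.74 -1.018 -2.452
vertex 3.371 -1.033 -2.054
endloop
endfacet
facet normal -0.921 -0.116 0.373
outer loop
vertex 2.74 -1.018 -2.452
vertex 2.677 -1.67 -2.81
vertex 2.955 -1.649 -2.117
endloop
endfacet
facet normal -0.433 -0.795 -0.425
outer loop
vertex 2.677 -1.67 -2.81
vertex 3.249 -1.727 -3.286
vertex 3.27 -2.088 -2.633
endloop
endfacet
facet normal 0.511 -0.261 -0.819
outer loop
vertex 3.249 -1.727 -3.286
vertex 3.665 -1.111 -3.223
vertex 3.88 -1.742 -2.888
endloop
endfacet
facet normal 0.607 0.749 -0.266
outer loop
vertex 3.665 -1.111 -3.223
vertex 3.35 -0.672 -2.707
vertex 3.943 -1.09 -2.53
endloop
endfacet
facet normal 0.057 -0.139 0.989
outer loop
vertex 3.699 -1.694 -2.166
vertex 3.371 -1.033 -2.054
vertex 2.955 -1.649 -2.117
endloop
endfacet
facet normal -0.004 -0.763 0.647
outer loop
vertex 3.699 -1.694 -2.166
vertex 2.955 -1.649 -2.117
vertex 3.27 -2.088 -2.633
endloop
endfacet
facet normal 0.543 -0.818 0.191
outer loop
vertex 3.699 -1.694 -2.166
vertex 3.27 -2.088 -2.633
vertex 3.88 -1.742 -2.888
endloop
endfacet
facet normal 0.941 -0.229 0.251
outer loop
vertex 3.699 -1.694 -2.166
vertex 3.88 -1.742 -2.888
vertex 3.943 -1.09 -2.53
endloop
endfacet
facet normal 0.639 0.191 0.745
outer loop
vertex 3.699 -1.694 -2.166
vertex 3.943 -1.09 -2.53
vertex 3.371 -1.033 -2.054
endloop
endfacet
facet normal -0.511 0.261 0.819
outer loop
vertex 2.955 -1.649 -2.117
vertex 3.371 -1.033 -2.054
vertex 2.74 -1.018 -2.452
endloop
endfacet
facet normal -0.607 -0.749 0.266
outer loop
vertex 3.27 -2.088 -2.633
vertex 2.955 -1.649 -2.117
vertex 2.677 -1.67 -2.81
endloop
endfacet
facet normal 0.278 -0.837 -0.472
outer loop
vertex 3.88 -1.742 -2.888
vertex 3.27 -2.088 -2.633
vertex 3.249 -1.727 -3.286
endloop
endfacet
facet normal 0.921 0.116 -0.373
outer loop
vertex 3.943 -1.09 -2.53
vertex 3.88 -1.742 -2.888
vertex 3.665 -1.111 -3.223
endloop
endfacet
facet normal 0.433 0.795 0.425
outer loop
vertex 3.371 -1.033 -2.054
vertex 3.943 -1.09 -2.53
vertex 3.35 -0.672 -2.707
endloop
endfacet

endsolid


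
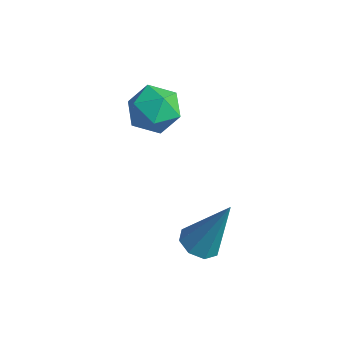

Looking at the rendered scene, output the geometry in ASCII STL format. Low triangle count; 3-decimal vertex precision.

solid 
facet normal -0.936 0.272 0.224
outer loop
vertex -2.729 -0.495 2.0
vertex -2.921 -1.26 2.127
vertex -2.646 -0.811 2.729
endloop
endfacet
facet normal -0.473 0.788 0.395
outer loop
vertex -2.729 -0.495 2.0
vertex -2.646 -0.811 2.729
vertex -2.082 -0.326 2.437
endloop
endfacet
facet normal -0.120 0.973 -0.198
outer loop
vertex -2.729 -0.495 2.0
vertex -2.082 -0.326 2.437
vertex -2.007 -0.476 1.656
endloop
endfacet
facet normal -0.365 0.573 -0.734
outer loop
vertex -2.729 -0.495 2.0
vertex -2.007 -0.476 1.656
vertex -2.526 -1.053 1.464
endloop
endfacet
facet normal -0.869 0.139 -0.474
outer loop
vertex -2.729 -0.495 2.0
vertex -2.526 -1.053 1.464
vertex -2.921 -1.26 2.127
endloop
endfacet
facet normal -0.001 0.517 0.856
outer loop
vertex -2.082 -0.326 2.437
vertex -2.646 -0.811 2.729
vertex -1.874 -0.987 2.836
endloop
endfacet
facet normal -0.750 -0.318 0.580
outer loop
vertex -2.646 -0.811 2.729
vertex -2.921 -1.26 2.127
vertex -2.393 -1.564 2.644
endloop
endfacet
facet normal -0.643 -0.534 -0.550
outer loop
vertex -2.921 -1.26 2.127
vertex -2.526 -1.053 1.464
vertex -2.318 -1.714 1.863
endloop
endfacet
facet normal 0.173 0.168 -0.971
outer loop
vertex -2.526 -1.053 1.464
vertex -2.007 -0.476 1.656
vertex -1.754 -1.229 1.571
endloop
endfacet
facet normal 0.569 0.816 -0.102
outer loop
vertex -2.007 -0.476 1.656
vertex -2.082 -0.326 2.437
vertex -1.479 -0.78 2.173
endloop
endfacet
facet normal 0.365 -0.573 0.734
outer loop
vertex -1.671 -1.545 2.3
vertex -1.874 -0.987 2.836
vertex -2.393 -1.564 2.644
endloop
endfacet
facet normal 0.120 -0.973 0.198
outer loop
vertex -1.671 -1.545 2.3
vertex -2.393 -1.564 2.644
vertex -2.318 -1.714 1.863
endloop
endfacet
facet normal 0.473 -0.788 -0.395
outer loop
vertex -1.671 -1.545 2.3
vertex -2.318 -1.714 1.863
vertex -1.754 -1.229 1.571
endloop
endfacet
facet normal 0.936 -0.272 -0.224
outer loop
vertex -1.671 -1.545 2.3
vertex -1.754 -1.229 1.571
vertex -1.479 -0.78 2.173
endloop
endfacet
facet normal 0.869 -0.139 0.474
outer loop
vertex -1.671 -1.545 2.3
vertex -1.479 -0.78 2.173
vertex -1.874 -0.987 2.836
endloop
endfacet
facet normal -0.173 -0.168 0.971
outer loop
vertex -2.393 -1.564 2.644
vertex -1.874 -0.987 2.836
vertex -2.646 -0.811 2.729
endloop
endfacet
facet normal -0.569 -0.816 0.102
outer loop
vertex -2.318 -1.714 1.863
vertex -2.393 -1.564 2.644
vertex -2.921 -1.26 2.127
endloop
endfacet
facet normal 0.001 -0.517 -0.856
outer loop
vertex -1.754 -1.229 1.571
vertex -2.318 -1.714 1.863
vertex -2.526 -1.053 1.464
endloop
endfacet
facet normal 0.750 0.318 -0.580
outer loop
vertex -1.479 -0.78 2.173
vertex -1.754 -1.229 1.571
vertex -2.007 -0.476 1.656
endloop
endfacet
facet normal 0.643 0.534 0.550
outer loop
vertex -1.874 -0.987 2.836
vertex -1.479 -0.78 2.173
vertex -2.082 -0.326 2.437
endloop
endfacet
facet normal -0.309 -0.303 -0.902
outer loop
vertex 1.291 -2.711 -0.343
vertex 0.808 -2.395 -0.284
vertex 1.338 -2.298 -0.498
endloop
endfacet
facet normal 0.994 -0.106 0.018
outer loop
vertex 1.291 -2.711 -0.343
vertex 1.338 -2.298 -0.498
vertex 1.352 -1.865 1.304
endloop
endfacet
facet normal -0.309 -0.301 -0.902
outer loop
vertex 1.338 -2.298 -0.498
vertex 0.808 -2.395 -0.284
vertex 1.075 -1.941 -0.527
endloop
endfacet
facet normal 0.802 0.579 -0.145
outer loop
vertex 1.338 -2.298 -0.498
vertex 1.075 -1.941 -0.527
vertex 1.352 -1.865 1.304
endloop
endfacet
facet normal -0.308 -0.302 -0.902
outer loop
vertex 1.075 -1.941 -0.527
vertex 0.808 -2.395 -0.284
vertex 0.656 -1.851 -0.414
endloop
endfacet
facet normal 0.192 0.979 -0.070
outer loop
vertex 1.075 -1.941 -0.527
vertex 0.656 -1.851 -0.414
vertex 1.352 -1.865 1.304
endloop
endfacet
facet normal -0.310 -0.302 -0.901
outer loop
vertex 0.656 -1.851 -0.414
vertex 0.808 -2.395 -0.284
vertex 0.326 -2.079 -0.224
endloop
endfacet
facet normal -0.476 0.856 0.200
outer loop
vertex 0.656 -1.851 -0.414
vertex 0.326 -2.079 -0.224
vertex 1.352 -1.865 1.304
endloop
endfacet
facet normal -0.309 -0.300 -0.903
outer loop
vertex 0.326 -2.079 -0.224
vertex 0.808 -2.395 -0.284
vertex 0.278 -2.493 -0.07
endloop
endfacet
facet normal -0.814 0.283 0.507
outer loop
vertex 0.326 -2.079 -0.224
vertex 0.278 -2.493 -0.07
vertex 1.352 -1.865 1.304
endloop
endfacet
facet normal -0.309 -0.301 -0.902
outer loop
vertex 0.278 -2.493 -0.07
vertex 0.808 -2.395 -0.284
vertex 0.541 -2.849 -0.041
endloop
endfacet
facet normal -0.622 -0.405 0.671
outer loop
vertex 0.278 -2.493 -0.07
vertex 0.541 -2.849 -0.041
vertex 1.352 -1.865 1.304
endloop
endfacet
facet normal -0.309 -0.301 -0.902
outer loop
vertex 0.541 -2.849 -0.041
vertex 0.808 -2.395 -0.284
vertex 0.96 -2.94 -0.154
endloop
endfacet
facet normal -0.014 -0.803 0.596
outer loop
vertex 0.541 -2.849 -0.041
vertex 0.96 -2.94 -0.154
vertex 1.352 -1.865 1.304
endloop
endfacet
facet normal -0.307 -0.301 -0.903
outer loop
vertex 0.96 -2.94 -0.154
vertex 0.808 -2.395 -0.284
vertex 1.291 -2.711 -0.343
endloop
endfacet
facet normal 0.657 -0.681 0.325
outer loop
vertex 0.96 -2.94 -0.154
vertex 1.291 -2.711 -0.343
vertex 1.352 -1.865 1.304
endloop
endfacet

endsolid
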